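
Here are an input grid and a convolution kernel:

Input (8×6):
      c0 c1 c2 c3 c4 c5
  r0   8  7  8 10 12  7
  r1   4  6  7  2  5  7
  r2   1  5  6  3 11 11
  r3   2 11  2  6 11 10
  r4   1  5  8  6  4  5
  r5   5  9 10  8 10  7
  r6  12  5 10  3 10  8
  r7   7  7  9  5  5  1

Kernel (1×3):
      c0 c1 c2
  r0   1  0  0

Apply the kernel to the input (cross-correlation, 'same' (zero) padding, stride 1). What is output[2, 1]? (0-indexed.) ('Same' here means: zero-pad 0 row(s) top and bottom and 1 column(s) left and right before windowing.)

The receptive field on the zero-padded input at this output position is [1 5 6]. Elementwise product with the kernel and sum: 1·1.

1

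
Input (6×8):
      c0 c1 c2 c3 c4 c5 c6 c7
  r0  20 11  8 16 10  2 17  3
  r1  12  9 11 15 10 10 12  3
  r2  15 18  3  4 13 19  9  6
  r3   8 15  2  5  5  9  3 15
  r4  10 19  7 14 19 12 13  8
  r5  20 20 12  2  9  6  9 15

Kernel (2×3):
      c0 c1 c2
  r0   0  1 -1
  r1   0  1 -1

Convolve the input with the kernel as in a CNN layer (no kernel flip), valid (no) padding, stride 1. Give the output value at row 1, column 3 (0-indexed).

The receptive field on the input at this output position is [15 10 10 / 4 13 19]. Elementwise product with the kernel and sum: 10·1 + 10·-1 + 13·1 + 19·-1.

-6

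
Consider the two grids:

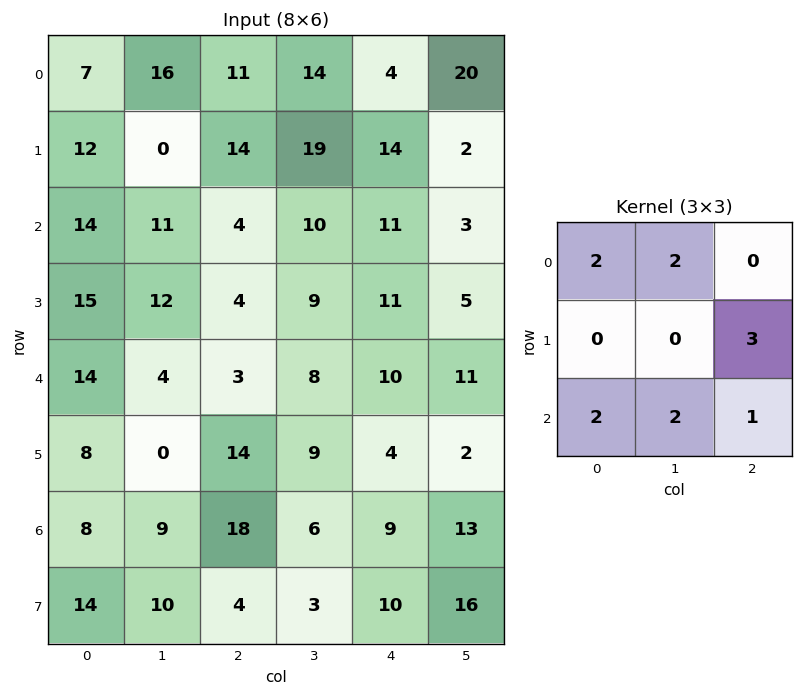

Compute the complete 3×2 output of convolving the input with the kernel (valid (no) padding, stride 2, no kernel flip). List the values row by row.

142 131
101 93
130 91

Output[0,0]: The receptive field on the input at this output position is [7 16 11 / 12 0 14 / 14 11 4]. Elementwise product with the kernel and sum: 7·2 + 16·2 + 14·3 + 14·2 + 11·2 + 4·1.
Output[0,1]: The receptive field on the input at this output position is [11 14 4 / 14 19 14 / 4 10 11]. Elementwise product with the kernel and sum: 11·2 + 14·2 + 14·3 + 4·2 + 10·2 + 11·1.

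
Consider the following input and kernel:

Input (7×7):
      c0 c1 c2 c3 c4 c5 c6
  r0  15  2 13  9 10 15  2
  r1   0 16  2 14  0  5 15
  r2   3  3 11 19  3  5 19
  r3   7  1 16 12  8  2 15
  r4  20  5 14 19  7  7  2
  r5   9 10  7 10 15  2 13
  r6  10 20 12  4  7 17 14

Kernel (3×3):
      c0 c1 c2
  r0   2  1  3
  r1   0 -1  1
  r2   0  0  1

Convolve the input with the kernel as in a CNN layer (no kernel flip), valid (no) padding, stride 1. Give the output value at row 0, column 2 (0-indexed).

The receptive field on the input at this output position is [13 9 10 / 2 14 0 / 11 19 3]. Elementwise product with the kernel and sum: 13·2 + 9·1 + 10·3 + 14·-1 + 0·1 + 3·1.

54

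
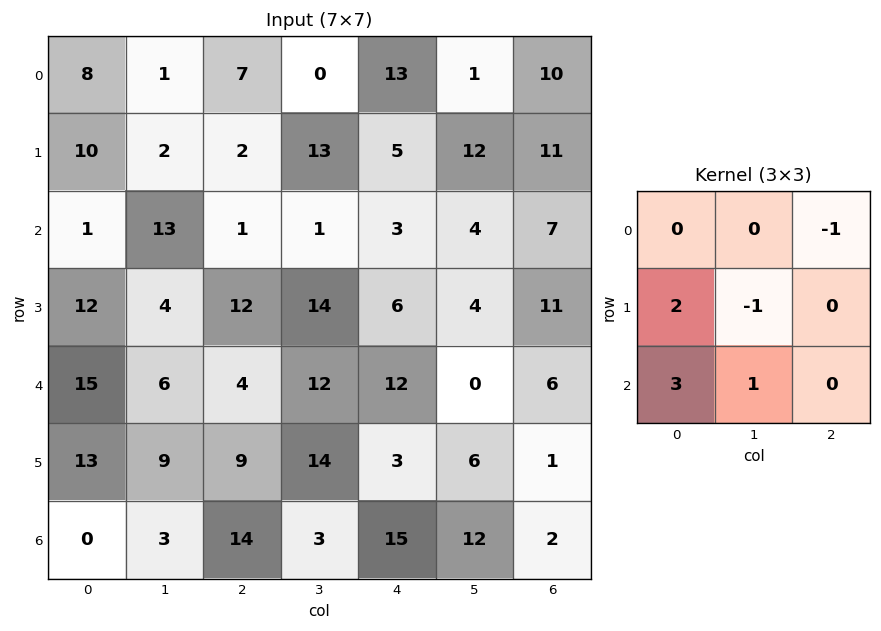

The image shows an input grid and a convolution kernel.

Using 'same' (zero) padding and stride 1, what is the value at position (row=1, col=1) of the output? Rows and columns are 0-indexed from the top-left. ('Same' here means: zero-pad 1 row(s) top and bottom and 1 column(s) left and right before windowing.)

The receptive field on the zero-padded input at this output position is [8 1 7 / 10 2 2 / 1 13 1]. Elementwise product with the kernel and sum: 7·-1 + 10·2 + 2·-1 + 1·3 + 13·1.

27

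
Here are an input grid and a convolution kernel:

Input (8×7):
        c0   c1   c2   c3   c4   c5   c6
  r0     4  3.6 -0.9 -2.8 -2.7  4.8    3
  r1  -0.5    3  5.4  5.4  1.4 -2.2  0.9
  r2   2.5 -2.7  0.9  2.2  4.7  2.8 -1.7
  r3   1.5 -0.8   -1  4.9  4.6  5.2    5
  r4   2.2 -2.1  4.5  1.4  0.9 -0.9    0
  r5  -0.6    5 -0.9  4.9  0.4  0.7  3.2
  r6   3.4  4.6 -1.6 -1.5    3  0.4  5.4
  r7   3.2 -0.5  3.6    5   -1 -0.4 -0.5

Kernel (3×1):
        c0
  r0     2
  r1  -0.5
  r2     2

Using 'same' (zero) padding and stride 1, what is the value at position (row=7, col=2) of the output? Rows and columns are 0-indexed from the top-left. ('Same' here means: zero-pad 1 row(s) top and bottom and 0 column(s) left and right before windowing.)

The receptive field on the zero-padded input at this output position is [-1.6 / 3.6 / 0]. Elementwise product with the kernel and sum: -1.6·2 + 3.6·-0.5 + 0·2.

-5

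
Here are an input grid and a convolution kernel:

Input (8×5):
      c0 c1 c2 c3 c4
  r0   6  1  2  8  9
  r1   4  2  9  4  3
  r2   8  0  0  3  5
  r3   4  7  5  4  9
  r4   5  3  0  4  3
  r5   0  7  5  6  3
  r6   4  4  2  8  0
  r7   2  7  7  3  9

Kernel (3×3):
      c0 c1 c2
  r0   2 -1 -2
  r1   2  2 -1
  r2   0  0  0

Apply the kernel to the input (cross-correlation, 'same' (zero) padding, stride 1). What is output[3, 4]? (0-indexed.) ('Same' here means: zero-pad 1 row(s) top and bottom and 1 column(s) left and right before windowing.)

27

The receptive field on the zero-padded input at this output position is [3 5 0 / 4 9 0 / 4 3 0]. Elementwise product with the kernel and sum: 3·2 + 5·-1 + 0·-2 + 4·2 + 9·2 + 0·-1.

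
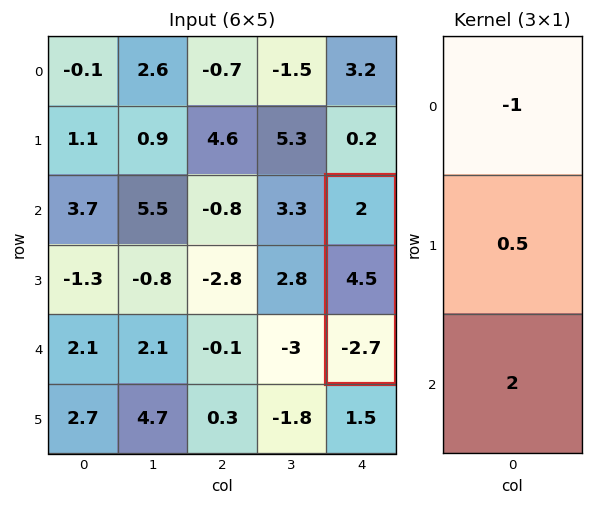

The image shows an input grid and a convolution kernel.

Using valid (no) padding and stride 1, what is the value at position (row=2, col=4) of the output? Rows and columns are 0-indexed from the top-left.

-5.15

The receptive field on the input at this output position is [2 / 4.5 / -2.7]. Elementwise product with the kernel and sum: 2·-1 + 4.5·0.5 + -2.7·2.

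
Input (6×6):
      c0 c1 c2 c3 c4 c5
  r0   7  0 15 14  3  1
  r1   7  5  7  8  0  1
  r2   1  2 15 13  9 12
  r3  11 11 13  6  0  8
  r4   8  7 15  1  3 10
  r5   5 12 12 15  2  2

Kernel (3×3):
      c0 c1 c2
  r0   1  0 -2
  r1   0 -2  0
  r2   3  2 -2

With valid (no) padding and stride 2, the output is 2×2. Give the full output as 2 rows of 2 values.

Output[0,0]: The receptive field on the input at this output position is [7 0 15 / 7 5 7 / 1 2 15]. Elementwise product with the kernel and sum: 7·1 + 15·-2 + 5·-2 + 1·3 + 2·2 + 15·-2.
Output[0,1]: The receptive field on the input at this output position is [15 14 3 / 7 8 0 / 15 13 9]. Elementwise product with the kernel and sum: 15·1 + 3·-2 + 8·-2 + 15·3 + 13·2 + 9·-2.

-56 46
-43 26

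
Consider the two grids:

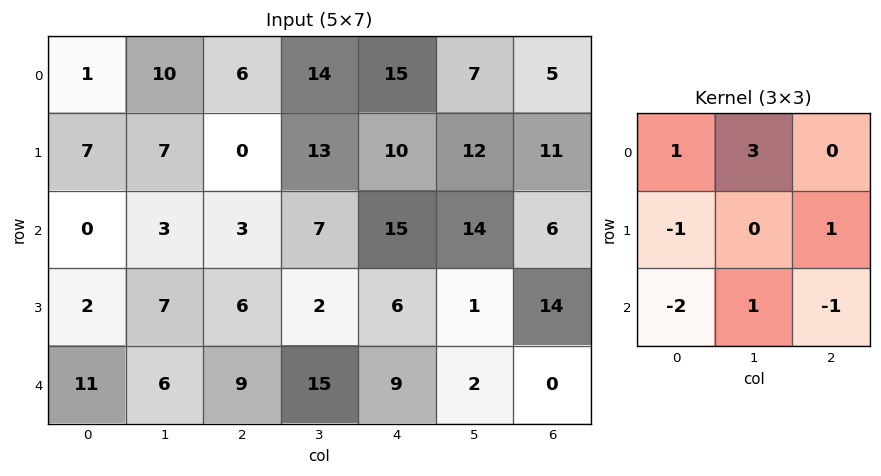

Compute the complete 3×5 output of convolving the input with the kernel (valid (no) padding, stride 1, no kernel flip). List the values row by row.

24 24 44 45 15
28 1 35 51 12
-12 -11 12 28 49

Output[0,0]: The receptive field on the input at this output position is [1 10 6 / 7 7 0 / 0 3 3]. Elementwise product with the kernel and sum: 1·1 + 10·3 + 7·-1 + 0·1 + 0·-2 + 3·1 + 3·-1.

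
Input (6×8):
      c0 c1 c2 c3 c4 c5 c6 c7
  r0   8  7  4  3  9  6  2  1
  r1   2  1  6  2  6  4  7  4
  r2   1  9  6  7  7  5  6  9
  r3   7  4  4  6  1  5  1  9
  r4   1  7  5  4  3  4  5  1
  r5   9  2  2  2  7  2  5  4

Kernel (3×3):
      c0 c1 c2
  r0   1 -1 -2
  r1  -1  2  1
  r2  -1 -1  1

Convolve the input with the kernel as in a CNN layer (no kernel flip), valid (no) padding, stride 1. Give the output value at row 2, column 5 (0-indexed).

-21

The receptive field on the input at this output position is [5 6 9 / 5 1 9 / 4 5 1]. Elementwise product with the kernel and sum: 5·1 + 6·-1 + 9·-2 + 5·-1 + 1·2 + 9·1 + 4·-1 + 5·-1 + 1·1.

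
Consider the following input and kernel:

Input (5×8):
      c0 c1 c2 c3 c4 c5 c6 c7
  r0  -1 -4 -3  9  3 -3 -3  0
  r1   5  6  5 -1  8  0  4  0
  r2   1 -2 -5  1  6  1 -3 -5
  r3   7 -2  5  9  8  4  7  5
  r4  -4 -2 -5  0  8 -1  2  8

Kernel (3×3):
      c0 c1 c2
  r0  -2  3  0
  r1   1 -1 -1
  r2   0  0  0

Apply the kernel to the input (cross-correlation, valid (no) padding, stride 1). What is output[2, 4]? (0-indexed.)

The receptive field on the input at this output position is [6 1 -3 / 8 4 7 / 8 -1 2]. Elementwise product with the kernel and sum: 6·-2 + 1·3 + 8·1 + 4·-1 + 7·-1.

-12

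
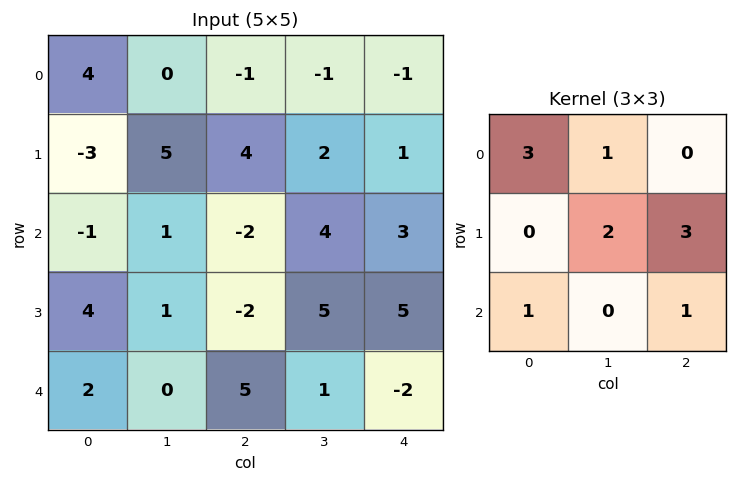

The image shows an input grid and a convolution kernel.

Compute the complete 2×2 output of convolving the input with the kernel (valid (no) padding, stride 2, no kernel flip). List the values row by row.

31 4
1 26

Output[0,0]: The receptive field on the input at this output position is [4 0 -1 / -3 5 4 / -1 1 -2]. Elementwise product with the kernel and sum: 4·3 + 0·1 + 5·2 + 4·3 + -1·1 + -2·1.
Output[0,1]: The receptive field on the input at this output position is [-1 -1 -1 / 4 2 1 / -2 4 3]. Elementwise product with the kernel and sum: -1·3 + -1·1 + 2·2 + 1·3 + -2·1 + 3·1.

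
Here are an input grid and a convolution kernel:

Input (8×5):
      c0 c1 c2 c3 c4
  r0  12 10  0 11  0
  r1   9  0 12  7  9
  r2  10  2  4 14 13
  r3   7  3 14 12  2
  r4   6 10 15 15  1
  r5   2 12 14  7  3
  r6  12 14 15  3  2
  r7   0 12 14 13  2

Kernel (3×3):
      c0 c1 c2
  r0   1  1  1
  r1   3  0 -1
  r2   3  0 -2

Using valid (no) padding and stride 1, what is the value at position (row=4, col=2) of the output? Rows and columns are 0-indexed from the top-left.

111

The receptive field on the input at this output position is [15 15 1 / 14 7 3 / 15 3 2]. Elementwise product with the kernel and sum: 15·1 + 15·1 + 1·1 + 14·3 + 3·-1 + 15·3 + 2·-2.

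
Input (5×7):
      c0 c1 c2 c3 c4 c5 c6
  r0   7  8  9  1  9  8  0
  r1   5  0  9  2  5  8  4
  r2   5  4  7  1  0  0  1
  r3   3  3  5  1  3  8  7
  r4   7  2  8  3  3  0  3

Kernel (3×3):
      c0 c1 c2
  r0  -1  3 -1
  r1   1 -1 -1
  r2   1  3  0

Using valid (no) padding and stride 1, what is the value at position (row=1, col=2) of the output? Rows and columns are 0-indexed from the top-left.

6

The receptive field on the input at this output position is [9 2 5 / 7 1 0 / 5 1 3]. Elementwise product with the kernel and sum: 9·-1 + 2·3 + 5·-1 + 7·1 + 1·-1 + 0·-1 + 5·1 + 1·3.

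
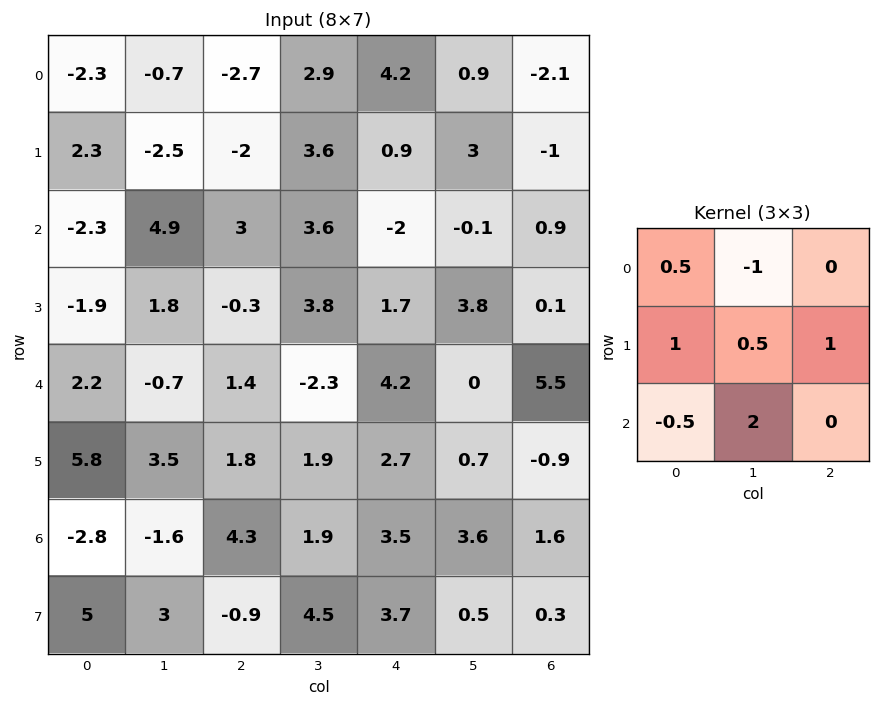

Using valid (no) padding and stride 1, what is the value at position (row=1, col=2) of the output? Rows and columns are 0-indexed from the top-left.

5.95

The receptive field on the input at this output position is [-2 3.6 0.9 / 3 3.6 -2 / -0.3 3.8 1.7]. Elementwise product with the kernel and sum: -2·0.5 + 3.6·-1 + 3·1 + 3.6·0.5 + -2·1 + -0.3·-0.5 + 3.8·2.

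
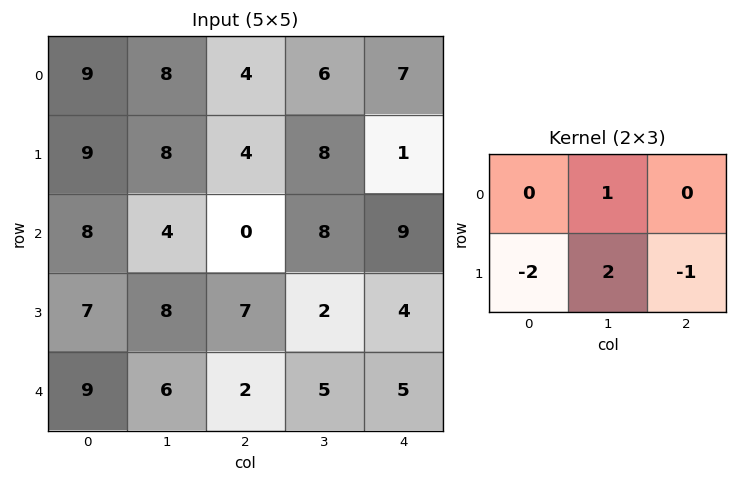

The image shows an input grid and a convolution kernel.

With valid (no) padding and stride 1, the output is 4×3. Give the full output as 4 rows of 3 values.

2 -12 13
0 -12 15
-1 -4 -6
0 -6 3

Output[0,0]: The receptive field on the input at this output position is [9 8 4 / 9 8 4]. Elementwise product with the kernel and sum: 8·1 + 9·-2 + 8·2 + 4·-1.
Output[0,1]: The receptive field on the input at this output position is [8 4 6 / 8 4 8]. Elementwise product with the kernel and sum: 4·1 + 8·-2 + 4·2 + 8·-1.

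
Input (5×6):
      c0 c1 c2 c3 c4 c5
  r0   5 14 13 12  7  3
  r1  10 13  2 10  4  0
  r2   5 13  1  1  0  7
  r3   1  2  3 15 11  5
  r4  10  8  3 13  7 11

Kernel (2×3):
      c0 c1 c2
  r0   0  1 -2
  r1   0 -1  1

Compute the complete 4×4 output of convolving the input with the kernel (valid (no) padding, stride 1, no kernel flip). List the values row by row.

Output[0,0]: The receptive field on the input at this output position is [5 14 13 / 10 13 2]. Elementwise product with the kernel and sum: 14·1 + 13·-2 + 13·-1 + 2·1.
Output[0,1]: The receptive field on the input at this output position is [14 13 12 / 13 2 10]. Elementwise product with the kernel and sum: 13·1 + 12·-2 + 2·-1 + 10·1.

-23 -3 -8 -3
-3 -18 1 11
12 11 -3 -20
-9 -17 -13 5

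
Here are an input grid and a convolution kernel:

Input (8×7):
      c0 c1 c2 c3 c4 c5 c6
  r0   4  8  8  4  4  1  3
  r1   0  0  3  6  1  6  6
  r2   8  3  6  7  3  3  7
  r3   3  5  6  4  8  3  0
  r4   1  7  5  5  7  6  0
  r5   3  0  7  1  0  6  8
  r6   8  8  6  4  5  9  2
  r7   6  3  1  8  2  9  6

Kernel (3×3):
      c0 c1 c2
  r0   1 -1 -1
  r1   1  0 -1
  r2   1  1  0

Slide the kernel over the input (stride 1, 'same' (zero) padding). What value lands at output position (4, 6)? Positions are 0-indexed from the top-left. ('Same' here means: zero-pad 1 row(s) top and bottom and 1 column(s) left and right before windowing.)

The receptive field on the zero-padded input at this output position is [3 0 0 / 6 0 0 / 6 8 0]. Elementwise product with the kernel and sum: 3·1 + 0·-1 + 0·-1 + 6·1 + 0·-1 + 6·1 + 8·1.

23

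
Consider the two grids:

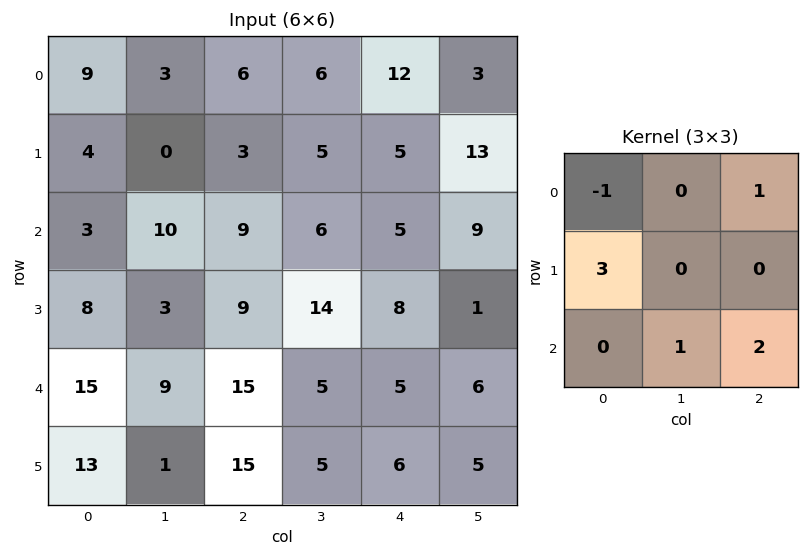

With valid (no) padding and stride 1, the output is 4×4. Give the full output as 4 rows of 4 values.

37 24 31 35
29 72 59 36
69 30 38 62
77 63 61 18

Output[0,0]: The receptive field on the input at this output position is [9 3 6 / 4 0 3 / 3 10 9]. Elementwise product with the kernel and sum: 9·-1 + 6·1 + 4·3 + 10·1 + 9·2.
Output[0,1]: The receptive field on the input at this output position is [3 6 6 / 0 3 5 / 10 9 6]. Elementwise product with the kernel and sum: 3·-1 + 6·1 + 0·3 + 9·1 + 6·2.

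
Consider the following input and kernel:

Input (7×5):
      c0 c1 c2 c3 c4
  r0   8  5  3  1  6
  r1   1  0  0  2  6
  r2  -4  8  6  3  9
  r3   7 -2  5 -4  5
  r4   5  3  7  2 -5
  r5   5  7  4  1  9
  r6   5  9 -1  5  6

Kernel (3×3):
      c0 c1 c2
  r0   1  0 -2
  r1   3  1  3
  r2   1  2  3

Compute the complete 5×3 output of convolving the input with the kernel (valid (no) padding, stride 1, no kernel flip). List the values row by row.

Output[0,0]: The receptive field on the input at this output position is [8 5 3 / 1 0 0 / -4 8 6]. Elementwise product with the kernel and sum: 8·1 + 3·-2 + 1·3 + 0·1 + 0·3 + -4·1 + 8·2 + 6·3.

35 38 50
33 31 48
50 12 10
67 46 36
45 49 84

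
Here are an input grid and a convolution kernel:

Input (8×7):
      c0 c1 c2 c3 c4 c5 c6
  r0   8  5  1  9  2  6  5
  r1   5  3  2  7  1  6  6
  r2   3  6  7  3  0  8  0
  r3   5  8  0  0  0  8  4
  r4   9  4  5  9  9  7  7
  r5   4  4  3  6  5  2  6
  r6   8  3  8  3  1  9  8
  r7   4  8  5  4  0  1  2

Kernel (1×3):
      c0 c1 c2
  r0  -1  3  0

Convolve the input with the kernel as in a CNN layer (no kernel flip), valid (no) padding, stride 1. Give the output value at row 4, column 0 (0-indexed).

3

The receptive field on the input at this output position is [9 4 5]. Elementwise product with the kernel and sum: 9·-1 + 4·3.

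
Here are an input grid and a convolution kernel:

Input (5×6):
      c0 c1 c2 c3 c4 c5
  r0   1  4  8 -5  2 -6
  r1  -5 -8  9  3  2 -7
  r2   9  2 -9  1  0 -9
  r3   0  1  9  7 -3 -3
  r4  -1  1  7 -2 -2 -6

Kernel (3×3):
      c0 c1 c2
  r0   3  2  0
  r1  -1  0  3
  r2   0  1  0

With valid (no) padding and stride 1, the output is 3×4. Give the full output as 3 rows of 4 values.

45 36 12 -35
-66 4 49 -18
59 15 -45 -15

Output[0,0]: The receptive field on the input at this output position is [1 4 8 / -5 -8 9 / 9 2 -9]. Elementwise product with the kernel and sum: 1·3 + 4·2 + -5·-1 + 9·3 + 2·1.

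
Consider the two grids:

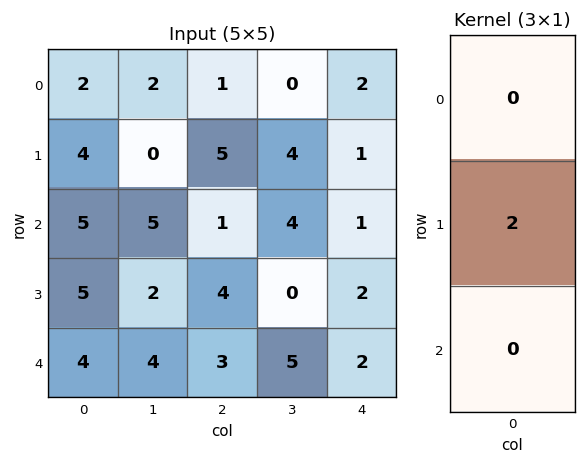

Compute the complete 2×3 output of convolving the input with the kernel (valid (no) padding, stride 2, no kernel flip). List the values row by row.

8 10 2
10 8 4

Output[0,0]: The receptive field on the input at this output position is [2 / 4 / 5]. Elementwise product with the kernel and sum: 4·2.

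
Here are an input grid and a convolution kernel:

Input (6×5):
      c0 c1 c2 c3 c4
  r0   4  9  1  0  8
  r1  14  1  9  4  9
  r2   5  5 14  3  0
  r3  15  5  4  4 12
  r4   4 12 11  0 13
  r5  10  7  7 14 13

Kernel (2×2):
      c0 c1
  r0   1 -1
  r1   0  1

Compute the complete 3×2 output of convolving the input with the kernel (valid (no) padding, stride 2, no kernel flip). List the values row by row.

Output[0,0]: The receptive field on the input at this output position is [4 9 / 14 1]. Elementwise product with the kernel and sum: 4·1 + 9·-1 + 1·1.

-4 5
5 15
-1 25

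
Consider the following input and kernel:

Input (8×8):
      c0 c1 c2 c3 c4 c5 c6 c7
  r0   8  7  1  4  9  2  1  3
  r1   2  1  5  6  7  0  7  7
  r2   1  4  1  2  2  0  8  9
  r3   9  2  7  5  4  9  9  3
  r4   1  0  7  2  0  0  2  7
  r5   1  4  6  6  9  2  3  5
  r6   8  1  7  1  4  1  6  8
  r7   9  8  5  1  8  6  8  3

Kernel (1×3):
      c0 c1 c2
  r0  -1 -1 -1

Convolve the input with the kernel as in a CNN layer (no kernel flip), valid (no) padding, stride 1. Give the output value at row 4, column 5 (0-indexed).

-9

The receptive field on the input at this output position is [0 2 7]. Elementwise product with the kernel and sum: 0·-1 + 2·-1 + 7·-1.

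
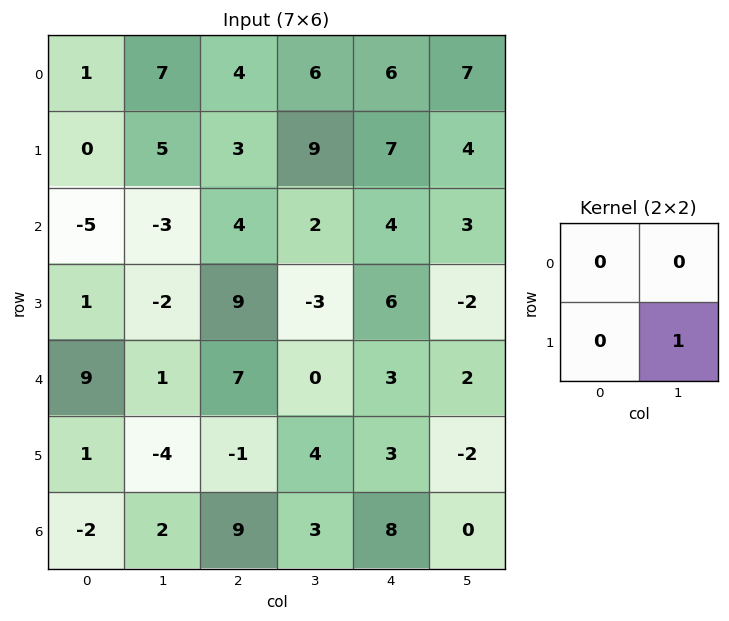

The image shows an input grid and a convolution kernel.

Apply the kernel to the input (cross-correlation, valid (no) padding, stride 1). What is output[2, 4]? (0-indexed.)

-2

The receptive field on the input at this output position is [4 3 / 6 -2]. Elementwise product with the kernel and sum: -2·1.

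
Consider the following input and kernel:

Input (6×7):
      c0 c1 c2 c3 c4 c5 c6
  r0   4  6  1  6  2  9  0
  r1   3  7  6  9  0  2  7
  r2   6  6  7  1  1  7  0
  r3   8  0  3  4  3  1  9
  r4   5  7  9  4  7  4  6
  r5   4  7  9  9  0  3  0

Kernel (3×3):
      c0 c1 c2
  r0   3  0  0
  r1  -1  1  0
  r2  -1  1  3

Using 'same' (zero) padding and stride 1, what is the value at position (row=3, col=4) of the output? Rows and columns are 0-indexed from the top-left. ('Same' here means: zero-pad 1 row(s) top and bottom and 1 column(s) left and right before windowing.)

17

The receptive field on the zero-padded input at this output position is [1 1 7 / 4 3 1 / 4 7 4]. Elementwise product with the kernel and sum: 1·3 + 4·-1 + 3·1 + 4·-1 + 7·1 + 4·3.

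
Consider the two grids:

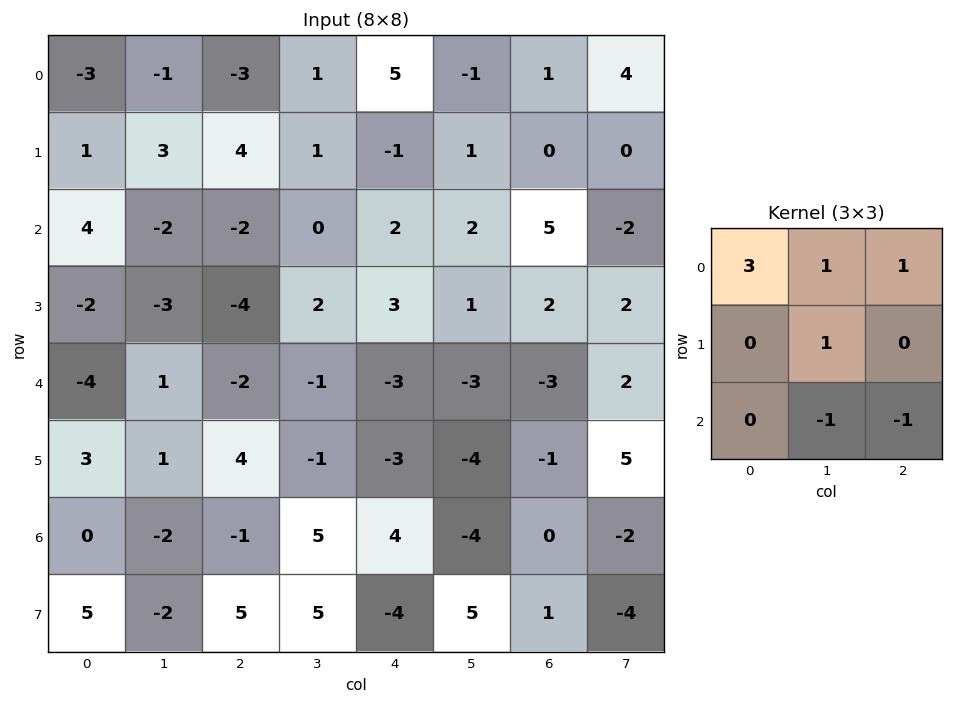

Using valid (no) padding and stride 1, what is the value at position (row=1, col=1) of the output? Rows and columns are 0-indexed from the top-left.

The receptive field on the input at this output position is [3 4 1 / -2 -2 0 / -3 -4 2]. Elementwise product with the kernel and sum: 3·3 + 4·1 + 1·1 + -2·1 + -4·-1 + 2·-1.

14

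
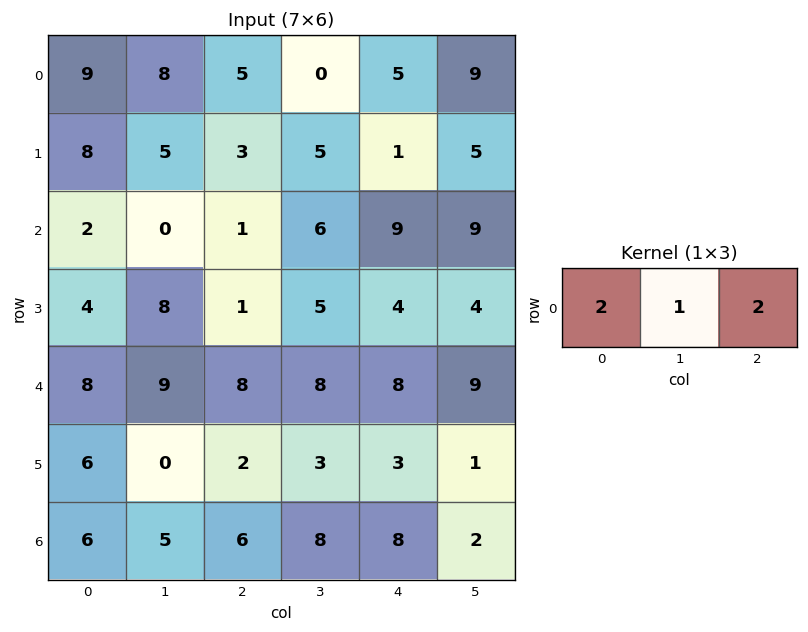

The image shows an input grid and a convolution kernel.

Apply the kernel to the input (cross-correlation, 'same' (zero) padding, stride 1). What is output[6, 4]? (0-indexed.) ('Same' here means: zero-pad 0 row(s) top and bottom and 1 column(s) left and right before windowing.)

The receptive field on the zero-padded input at this output position is [8 8 2]. Elementwise product with the kernel and sum: 8·2 + 8·1 + 2·2.

28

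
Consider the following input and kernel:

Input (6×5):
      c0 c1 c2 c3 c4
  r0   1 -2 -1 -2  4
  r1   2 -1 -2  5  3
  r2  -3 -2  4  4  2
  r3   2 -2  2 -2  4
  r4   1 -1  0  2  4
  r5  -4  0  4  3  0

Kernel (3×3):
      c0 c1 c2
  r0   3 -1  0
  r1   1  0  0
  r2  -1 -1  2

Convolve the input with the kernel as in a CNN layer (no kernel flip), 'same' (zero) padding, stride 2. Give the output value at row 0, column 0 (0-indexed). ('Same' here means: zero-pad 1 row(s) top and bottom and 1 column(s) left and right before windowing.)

-4

The receptive field on the zero-padded input at this output position is [0 0 0 / 0 1 -2 / 0 2 -1]. Elementwise product with the kernel and sum: 0·3 + 0·-1 + 0·1 + 0·-1 + 2·-1 + -1·2.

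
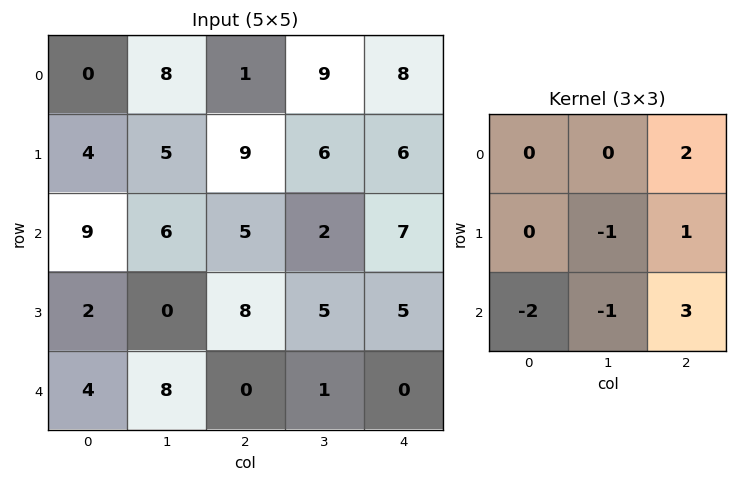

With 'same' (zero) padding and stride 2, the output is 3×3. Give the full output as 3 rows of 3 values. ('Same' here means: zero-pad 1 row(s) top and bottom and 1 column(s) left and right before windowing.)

19 7 -26
5 16 -22
4 11 0

Output[0,0]: The receptive field on the zero-padded input at this output position is [0 0 0 / 0 0 8 / 0 4 5]. Elementwise product with the kernel and sum: 0·2 + 0·-1 + 8·1 + 0·-2 + 4·-1 + 5·3.
Output[0,1]: The receptive field on the zero-padded input at this output position is [0 0 0 / 8 1 9 / 5 9 6]. Elementwise product with the kernel and sum: 0·2 + 1·-1 + 9·1 + 5·-2 + 9·-1 + 6·3.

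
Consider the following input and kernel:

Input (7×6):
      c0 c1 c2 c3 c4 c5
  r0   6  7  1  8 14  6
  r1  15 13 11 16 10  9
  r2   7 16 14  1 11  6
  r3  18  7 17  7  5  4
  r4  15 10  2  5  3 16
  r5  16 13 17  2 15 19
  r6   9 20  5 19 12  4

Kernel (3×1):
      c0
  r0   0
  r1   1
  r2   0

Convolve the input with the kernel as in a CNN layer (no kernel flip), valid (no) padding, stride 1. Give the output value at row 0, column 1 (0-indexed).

13

The receptive field on the input at this output position is [7 / 13 / 16]. Elementwise product with the kernel and sum: 13·1.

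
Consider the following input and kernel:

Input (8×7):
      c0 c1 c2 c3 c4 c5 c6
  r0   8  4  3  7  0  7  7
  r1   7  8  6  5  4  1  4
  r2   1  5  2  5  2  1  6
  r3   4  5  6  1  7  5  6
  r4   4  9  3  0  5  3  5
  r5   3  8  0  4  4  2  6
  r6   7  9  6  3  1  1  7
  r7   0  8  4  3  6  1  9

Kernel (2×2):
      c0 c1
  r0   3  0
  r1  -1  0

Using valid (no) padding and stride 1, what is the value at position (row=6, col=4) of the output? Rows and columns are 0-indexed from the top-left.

-3

The receptive field on the input at this output position is [1 1 / 6 1]. Elementwise product with the kernel and sum: 1·3 + 6·-1.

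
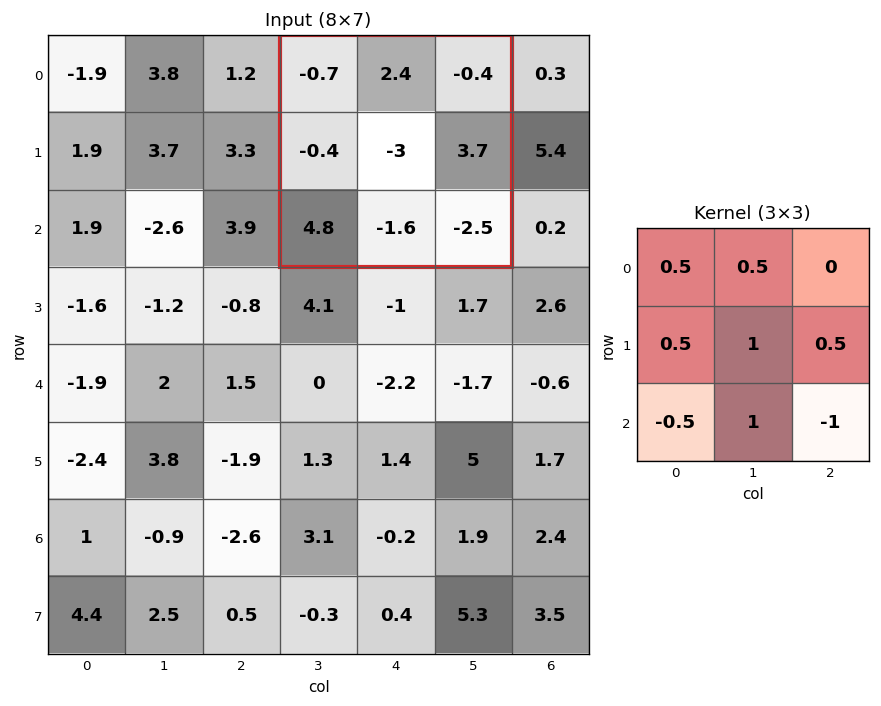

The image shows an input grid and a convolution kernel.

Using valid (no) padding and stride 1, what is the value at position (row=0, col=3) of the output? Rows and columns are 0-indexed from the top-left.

-2

The receptive field on the input at this output position is [-0.7 2.4 -0.4 / -0.4 -3 3.7 / 4.8 -1.6 -2.5]. Elementwise product with the kernel and sum: -0.7·0.5 + 2.4·0.5 + -0.4·0.5 + -3·1 + 3.7·0.5 + 4.8·-0.5 + -1.6·1 + -2.5·-1.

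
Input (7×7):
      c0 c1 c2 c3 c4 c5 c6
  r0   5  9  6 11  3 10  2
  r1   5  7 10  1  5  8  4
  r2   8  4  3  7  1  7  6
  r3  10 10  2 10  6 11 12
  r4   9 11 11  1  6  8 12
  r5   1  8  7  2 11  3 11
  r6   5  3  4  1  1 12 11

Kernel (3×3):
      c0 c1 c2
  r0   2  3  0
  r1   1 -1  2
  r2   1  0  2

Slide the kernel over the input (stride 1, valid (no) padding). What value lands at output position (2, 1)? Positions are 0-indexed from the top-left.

58

The receptive field on the input at this output position is [4 3 7 / 10 2 10 / 11 11 1]. Elementwise product with the kernel and sum: 4·2 + 3·3 + 10·1 + 2·-1 + 10·2 + 11·1 + 1·2.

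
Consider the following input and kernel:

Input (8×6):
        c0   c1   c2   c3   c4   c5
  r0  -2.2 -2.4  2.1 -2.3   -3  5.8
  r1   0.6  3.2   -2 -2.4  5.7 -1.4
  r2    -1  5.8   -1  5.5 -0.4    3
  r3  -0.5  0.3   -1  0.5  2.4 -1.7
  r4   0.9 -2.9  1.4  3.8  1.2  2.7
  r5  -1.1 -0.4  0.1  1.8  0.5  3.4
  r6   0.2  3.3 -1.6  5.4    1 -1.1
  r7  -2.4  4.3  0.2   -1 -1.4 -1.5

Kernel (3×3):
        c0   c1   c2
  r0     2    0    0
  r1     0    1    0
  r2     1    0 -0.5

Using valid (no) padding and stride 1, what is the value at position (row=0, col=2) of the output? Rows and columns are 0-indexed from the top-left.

1

The receptive field on the input at this output position is [2.1 -2.3 -3 / -2 -2.4 5.7 / -1 5.5 -0.4]. Elementwise product with the kernel and sum: 2.1·2 + -2.4·1 + -1·1 + -0.4·-0.5.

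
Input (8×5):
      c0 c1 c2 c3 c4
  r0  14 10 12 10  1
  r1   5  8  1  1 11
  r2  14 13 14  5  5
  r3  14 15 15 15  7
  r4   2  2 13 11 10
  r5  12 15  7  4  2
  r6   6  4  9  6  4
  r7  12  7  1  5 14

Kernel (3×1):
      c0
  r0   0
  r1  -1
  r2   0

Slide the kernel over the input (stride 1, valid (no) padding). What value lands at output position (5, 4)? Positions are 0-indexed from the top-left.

-4

The receptive field on the input at this output position is [2 / 4 / 14]. Elementwise product with the kernel and sum: 4·-1.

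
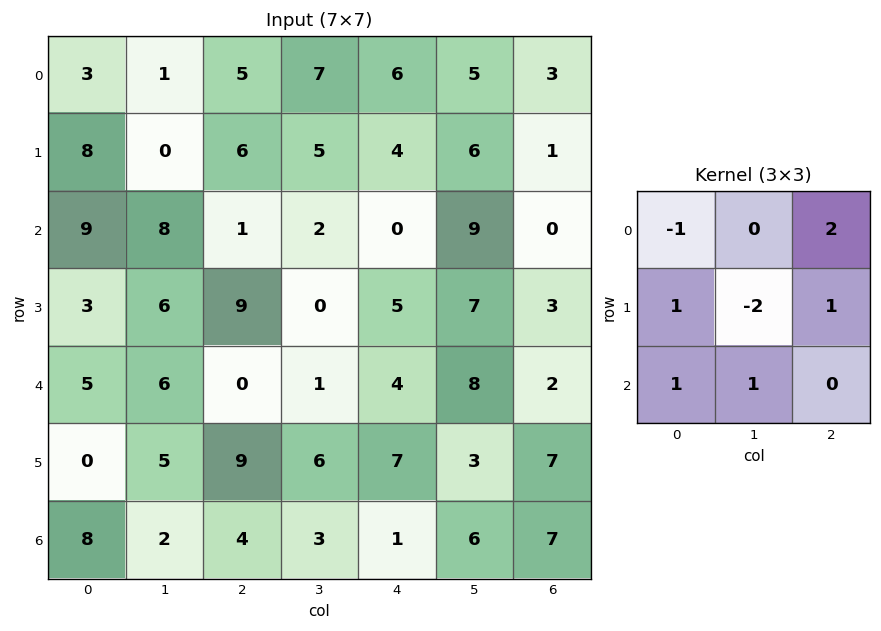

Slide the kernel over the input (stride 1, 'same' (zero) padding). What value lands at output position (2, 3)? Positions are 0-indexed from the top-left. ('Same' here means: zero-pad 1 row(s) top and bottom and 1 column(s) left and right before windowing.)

8

The receptive field on the zero-padded input at this output position is [6 5 4 / 1 2 0 / 9 0 5]. Elementwise product with the kernel and sum: 6·-1 + 4·2 + 1·1 + 2·-2 + 0·1 + 9·1 + 0·1.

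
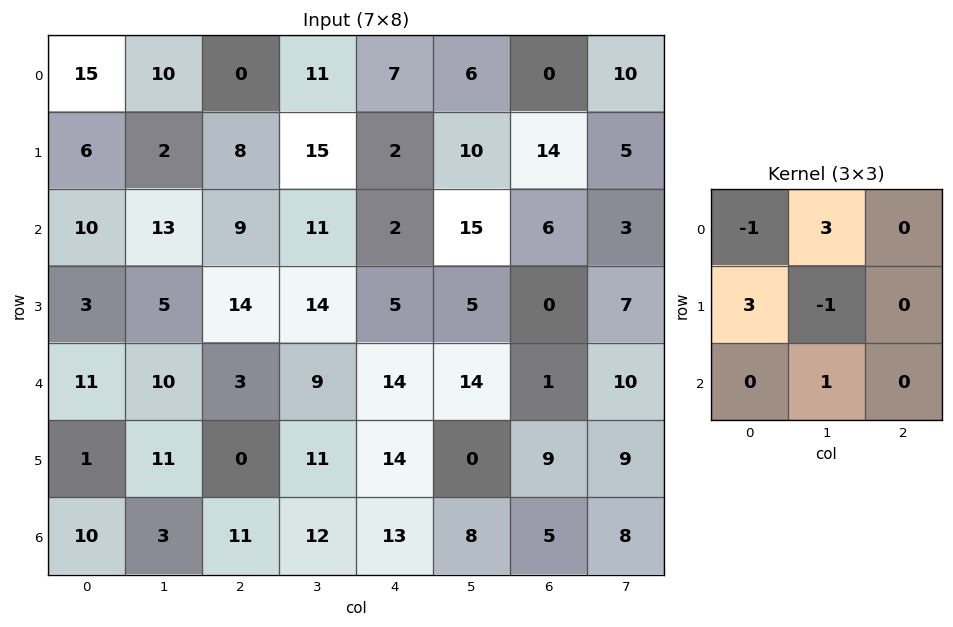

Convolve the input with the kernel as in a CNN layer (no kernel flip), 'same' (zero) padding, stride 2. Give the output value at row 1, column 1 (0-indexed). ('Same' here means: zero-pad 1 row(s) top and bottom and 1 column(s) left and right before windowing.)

66

The receptive field on the zero-padded input at this output position is [2 8 15 / 13 9 11 / 5 14 14]. Elementwise product with the kernel and sum: 2·-1 + 8·3 + 13·3 + 9·-1 + 14·1.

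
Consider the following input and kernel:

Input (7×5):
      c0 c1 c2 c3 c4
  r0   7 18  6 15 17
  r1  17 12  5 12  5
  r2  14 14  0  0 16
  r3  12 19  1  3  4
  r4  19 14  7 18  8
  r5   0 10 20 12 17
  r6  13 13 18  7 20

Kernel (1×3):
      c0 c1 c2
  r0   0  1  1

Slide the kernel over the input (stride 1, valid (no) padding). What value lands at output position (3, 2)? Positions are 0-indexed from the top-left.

7

The receptive field on the input at this output position is [1 3 4]. Elementwise product with the kernel and sum: 3·1 + 4·1.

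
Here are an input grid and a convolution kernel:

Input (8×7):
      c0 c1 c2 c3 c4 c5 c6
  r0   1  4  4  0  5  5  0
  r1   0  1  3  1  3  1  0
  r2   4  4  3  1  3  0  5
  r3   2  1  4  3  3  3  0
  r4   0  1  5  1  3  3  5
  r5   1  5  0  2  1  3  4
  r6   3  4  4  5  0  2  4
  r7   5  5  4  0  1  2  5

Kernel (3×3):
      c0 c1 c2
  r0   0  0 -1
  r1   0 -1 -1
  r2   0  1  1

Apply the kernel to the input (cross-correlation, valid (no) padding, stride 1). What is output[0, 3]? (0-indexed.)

The receptive field on the input at this output position is [0 5 5 / 1 3 1 / 1 3 0]. Elementwise product with the kernel and sum: 5·-1 + 3·-1 + 1·-1 + 3·1 + 0·1.

-6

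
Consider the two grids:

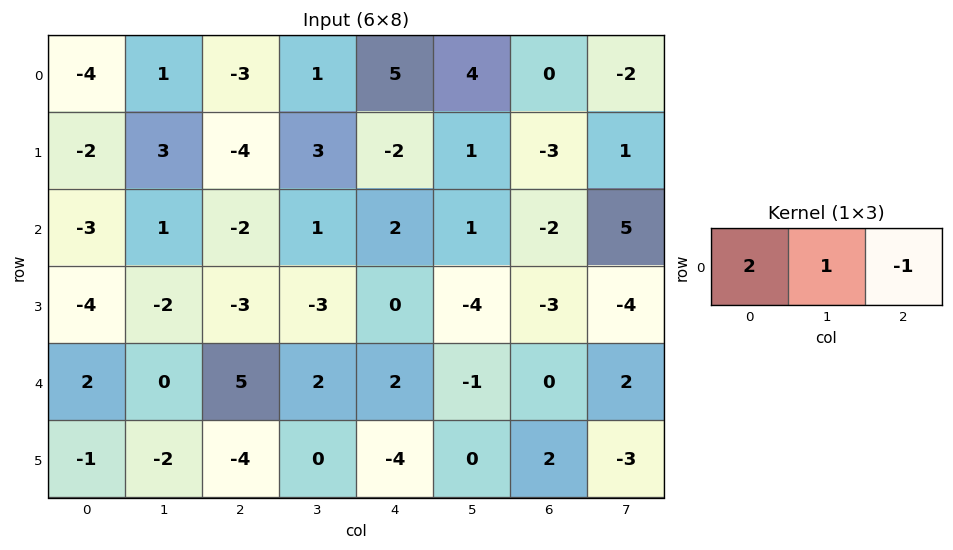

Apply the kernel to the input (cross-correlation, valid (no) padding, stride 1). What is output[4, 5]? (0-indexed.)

The receptive field on the input at this output position is [-1 0 2]. Elementwise product with the kernel and sum: -1·2 + 0·1 + 2·-1.

-4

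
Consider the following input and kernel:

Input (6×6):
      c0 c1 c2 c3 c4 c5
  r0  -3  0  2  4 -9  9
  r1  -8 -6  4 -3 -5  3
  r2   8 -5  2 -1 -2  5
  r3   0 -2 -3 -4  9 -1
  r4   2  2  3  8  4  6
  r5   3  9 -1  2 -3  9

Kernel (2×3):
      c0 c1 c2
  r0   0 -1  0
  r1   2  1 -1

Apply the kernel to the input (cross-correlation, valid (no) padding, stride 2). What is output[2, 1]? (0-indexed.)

The receptive field on the input at this output position is [3 8 4 / -1 2 -3]. Elementwise product with the kernel and sum: 8·-1 + -1·2 + 2·1 + -3·-1.

-5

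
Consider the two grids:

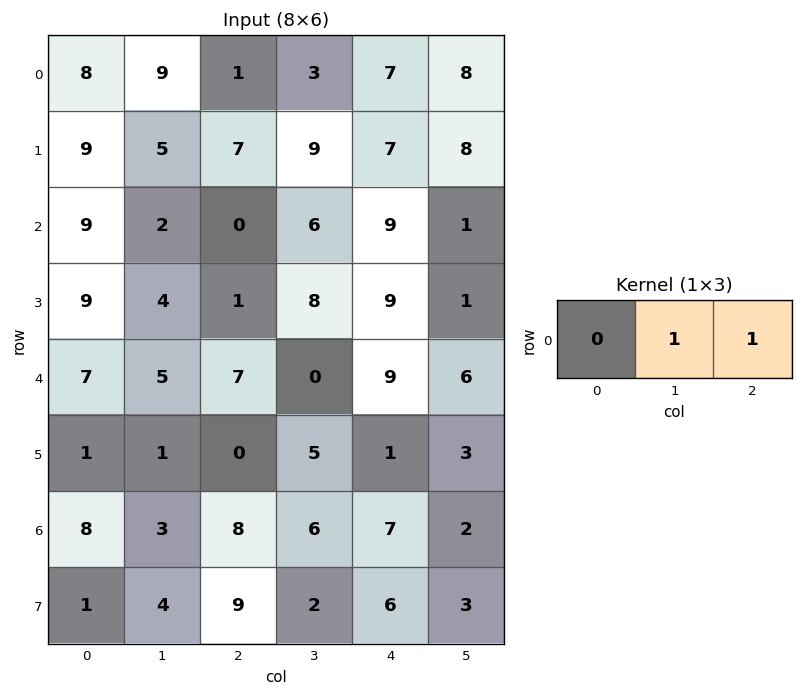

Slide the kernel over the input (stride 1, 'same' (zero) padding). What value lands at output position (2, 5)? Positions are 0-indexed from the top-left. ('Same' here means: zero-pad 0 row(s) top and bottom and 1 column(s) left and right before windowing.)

The receptive field on the zero-padded input at this output position is [9 1 0]. Elementwise product with the kernel and sum: 1·1 + 0·1.

1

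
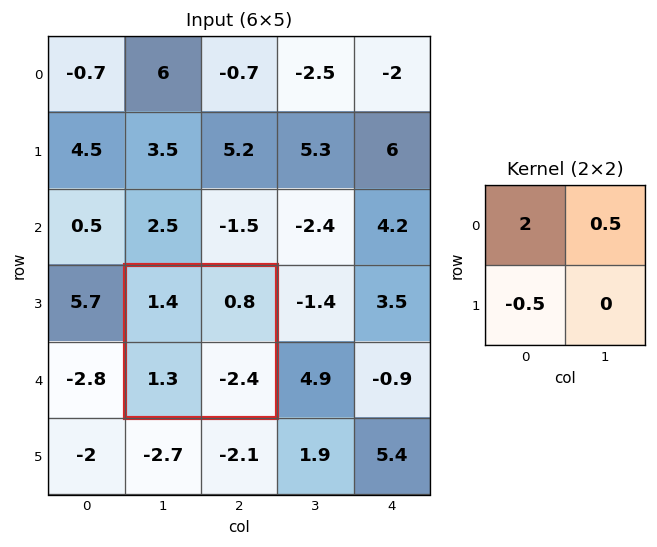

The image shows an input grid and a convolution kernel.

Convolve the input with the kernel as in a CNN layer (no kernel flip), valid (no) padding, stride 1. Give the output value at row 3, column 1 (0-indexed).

2.55

The receptive field on the input at this output position is [1.4 0.8 / 1.3 -2.4]. Elementwise product with the kernel and sum: 1.4·2 + 0.8·0.5 + 1.3·-0.5.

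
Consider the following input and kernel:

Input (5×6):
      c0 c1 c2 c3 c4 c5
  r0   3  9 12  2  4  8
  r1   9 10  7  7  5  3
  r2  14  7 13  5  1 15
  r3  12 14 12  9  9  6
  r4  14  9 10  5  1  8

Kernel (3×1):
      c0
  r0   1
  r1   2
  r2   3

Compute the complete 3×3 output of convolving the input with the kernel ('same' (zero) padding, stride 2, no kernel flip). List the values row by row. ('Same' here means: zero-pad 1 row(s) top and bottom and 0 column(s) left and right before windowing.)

Output[0,0]: The receptive field on the zero-padded input at this output position is [0 / 3 / 9]. Elementwise product with the kernel and sum: 0·1 + 3·2 + 9·3.
Output[0,1]: The receptive field on the zero-padded input at this output position is [0 / 12 / 7]. Elementwise product with the kernel and sum: 0·1 + 12·2 + 7·3.

33 45 23
73 69 34
40 32 11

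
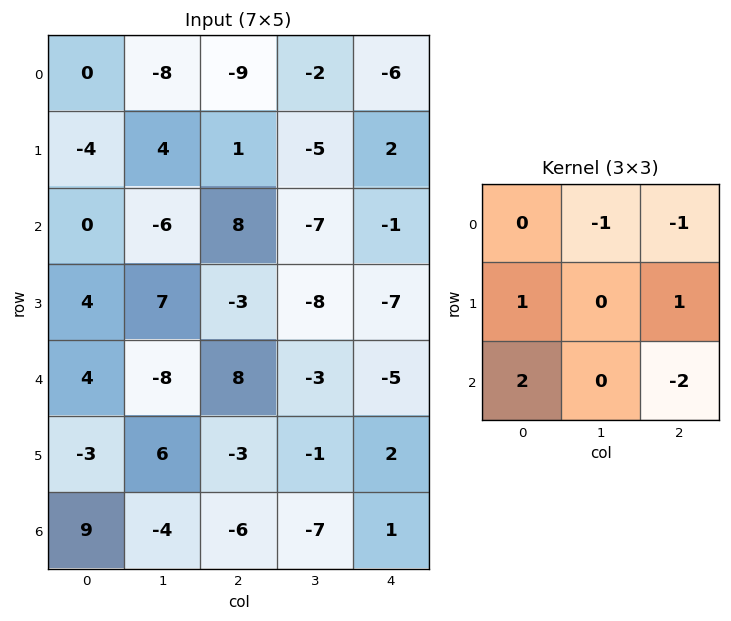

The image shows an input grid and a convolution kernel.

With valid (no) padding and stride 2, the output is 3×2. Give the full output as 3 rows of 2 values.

Output[0,0]: The receptive field on the input at this output position is [0 -8 -9 / -4 4 1 / 0 -6 8]. Elementwise product with the kernel and sum: -8·-1 + -9·-1 + -4·1 + 1·1 + 0·2 + 8·-2.
Output[0,1]: The receptive field on the input at this output position is [-9 -2 -6 / 1 -5 2 / 8 -7 -1]. Elementwise product with the kernel and sum: -2·-1 + -6·-1 + 1·1 + 2·1 + 8·2 + -1·-2.

-2 29
-9 24
24 -7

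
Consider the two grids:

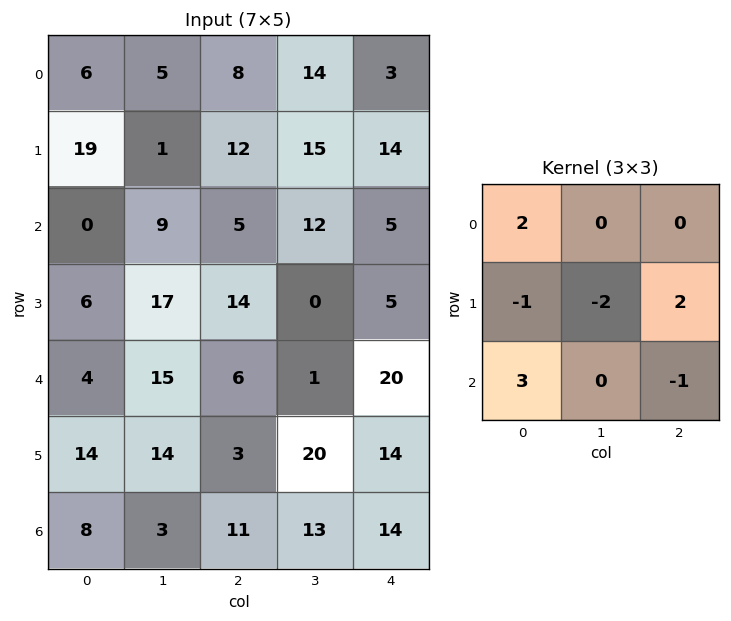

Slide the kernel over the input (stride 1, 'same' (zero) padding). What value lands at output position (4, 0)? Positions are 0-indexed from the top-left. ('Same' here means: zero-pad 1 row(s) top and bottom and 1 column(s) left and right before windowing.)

The receptive field on the zero-padded input at this output position is [0 6 17 / 0 4 15 / 0 14 14]. Elementwise product with the kernel and sum: 0·2 + 0·-1 + 4·-2 + 15·2 + 0·3 + 14·-1.

8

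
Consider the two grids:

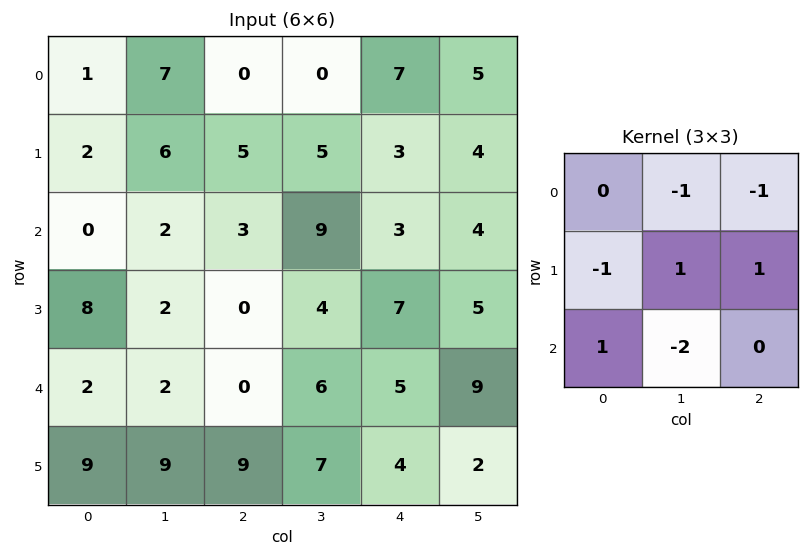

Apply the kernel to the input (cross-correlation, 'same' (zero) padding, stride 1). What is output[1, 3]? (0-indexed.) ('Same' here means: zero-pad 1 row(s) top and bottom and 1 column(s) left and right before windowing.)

-19

The receptive field on the zero-padded input at this output position is [0 0 7 / 5 5 3 / 3 9 3]. Elementwise product with the kernel and sum: 0·-1 + 7·-1 + 5·-1 + 5·1 + 3·1 + 3·1 + 9·-2.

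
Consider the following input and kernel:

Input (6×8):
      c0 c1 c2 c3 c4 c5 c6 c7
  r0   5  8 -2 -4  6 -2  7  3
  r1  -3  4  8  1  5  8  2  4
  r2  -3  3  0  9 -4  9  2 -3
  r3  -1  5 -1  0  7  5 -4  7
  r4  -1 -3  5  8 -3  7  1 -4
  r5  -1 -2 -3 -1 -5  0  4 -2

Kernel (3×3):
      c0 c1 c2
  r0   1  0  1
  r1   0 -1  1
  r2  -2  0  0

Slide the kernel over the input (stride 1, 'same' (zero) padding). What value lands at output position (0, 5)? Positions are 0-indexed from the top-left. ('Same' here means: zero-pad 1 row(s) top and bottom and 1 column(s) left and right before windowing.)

-1

The receptive field on the zero-padded input at this output position is [0 0 0 / 6 -2 7 / 5 8 2]. Elementwise product with the kernel and sum: 0·1 + 0·1 + -2·-1 + 7·1 + 5·-2.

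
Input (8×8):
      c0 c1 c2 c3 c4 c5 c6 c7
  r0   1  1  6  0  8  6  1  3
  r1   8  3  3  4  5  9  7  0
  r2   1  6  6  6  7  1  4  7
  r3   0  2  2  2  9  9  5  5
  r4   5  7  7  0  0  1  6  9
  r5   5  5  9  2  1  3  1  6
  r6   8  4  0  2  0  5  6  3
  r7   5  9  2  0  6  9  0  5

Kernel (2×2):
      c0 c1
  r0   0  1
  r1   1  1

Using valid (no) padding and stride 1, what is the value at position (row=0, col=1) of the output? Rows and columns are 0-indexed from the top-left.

12

The receptive field on the input at this output position is [1 6 / 3 3]. Elementwise product with the kernel and sum: 6·1 + 3·1 + 3·1.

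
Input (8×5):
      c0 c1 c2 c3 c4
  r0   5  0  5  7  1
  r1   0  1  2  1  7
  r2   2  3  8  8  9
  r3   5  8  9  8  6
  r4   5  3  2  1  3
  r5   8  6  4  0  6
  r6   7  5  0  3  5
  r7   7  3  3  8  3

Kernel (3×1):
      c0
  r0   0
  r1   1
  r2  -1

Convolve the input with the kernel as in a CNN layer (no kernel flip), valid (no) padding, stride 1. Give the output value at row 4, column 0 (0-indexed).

1

The receptive field on the input at this output position is [5 / 8 / 7]. Elementwise product with the kernel and sum: 8·1 + 7·-1.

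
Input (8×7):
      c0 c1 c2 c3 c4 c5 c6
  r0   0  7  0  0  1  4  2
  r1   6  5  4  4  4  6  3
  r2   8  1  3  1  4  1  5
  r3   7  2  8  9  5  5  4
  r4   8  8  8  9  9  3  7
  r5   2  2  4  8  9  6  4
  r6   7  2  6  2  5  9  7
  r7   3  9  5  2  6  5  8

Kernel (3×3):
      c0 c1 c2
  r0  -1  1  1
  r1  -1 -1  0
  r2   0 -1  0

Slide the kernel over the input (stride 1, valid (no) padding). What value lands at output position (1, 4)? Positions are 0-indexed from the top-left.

The receptive field on the input at this output position is [4 6 3 / 4 1 5 / 5 5 4]. Elementwise product with the kernel and sum: 4·-1 + 6·1 + 3·1 + 4·-1 + 1·-1 + 5·-1.

-5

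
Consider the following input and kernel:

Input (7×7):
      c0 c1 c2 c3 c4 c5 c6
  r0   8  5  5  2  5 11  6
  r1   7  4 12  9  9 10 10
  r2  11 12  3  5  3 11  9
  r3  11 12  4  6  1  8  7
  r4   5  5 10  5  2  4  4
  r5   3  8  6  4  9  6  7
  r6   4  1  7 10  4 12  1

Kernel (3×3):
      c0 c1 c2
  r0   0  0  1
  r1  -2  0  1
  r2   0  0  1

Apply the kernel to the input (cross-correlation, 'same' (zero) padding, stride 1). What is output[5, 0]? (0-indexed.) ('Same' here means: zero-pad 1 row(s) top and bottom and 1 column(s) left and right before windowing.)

The receptive field on the zero-padded input at this output position is [0 5 5 / 0 3 8 / 0 4 1]. Elementwise product with the kernel and sum: 5·1 + 0·-2 + 8·1 + 1·1.

14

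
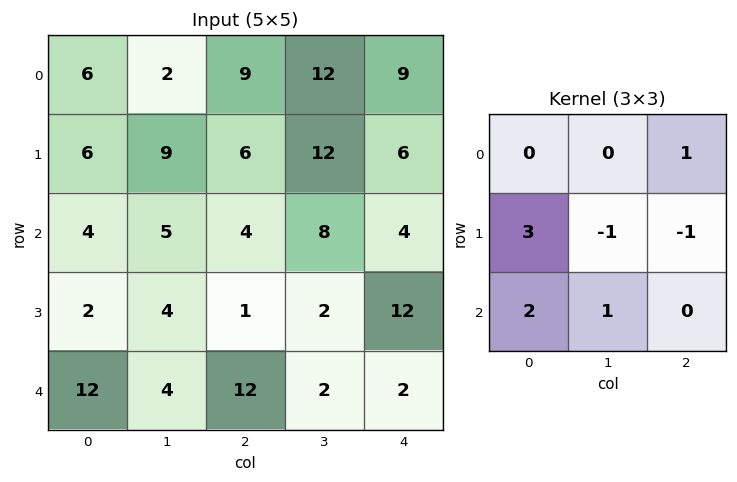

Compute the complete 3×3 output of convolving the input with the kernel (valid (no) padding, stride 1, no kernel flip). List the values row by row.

Output[0,0]: The receptive field on the input at this output position is [6 2 9 / 6 9 6 / 4 5 4]. Elementwise product with the kernel and sum: 9·1 + 6·3 + 9·-1 + 6·-1 + 4·2 + 5·1.
Output[0,1]: The receptive field on the input at this output position is [2 9 12 / 9 6 12 / 5 4 8]. Elementwise product with the kernel and sum: 12·1 + 9·3 + 6·-1 + 12·-1 + 5·2 + 4·1.

25 35 25
17 24 10
33 37 19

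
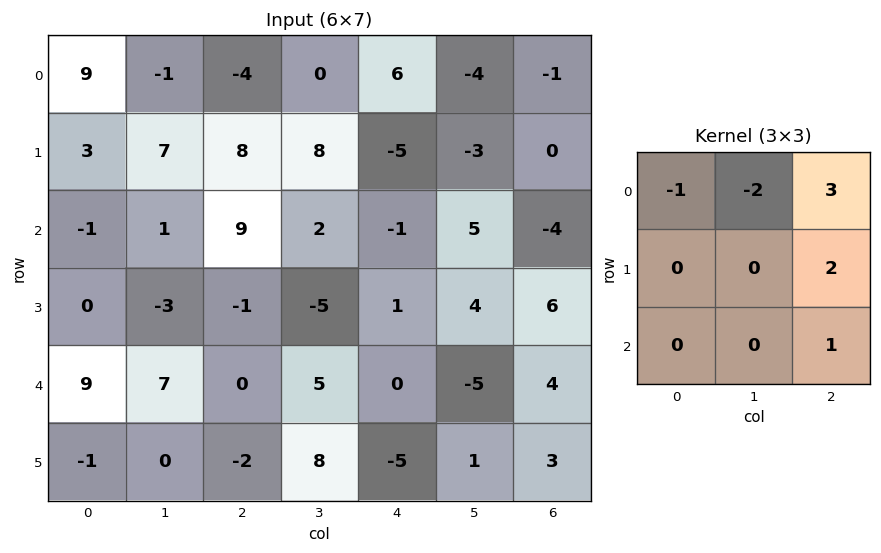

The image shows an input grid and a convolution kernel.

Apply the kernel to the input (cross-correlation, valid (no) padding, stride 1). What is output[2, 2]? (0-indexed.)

The receptive field on the input at this output position is [9 2 -1 / -1 -5 1 / 0 5 0]. Elementwise product with the kernel and sum: 9·-1 + 2·-2 + -1·3 + 1·2 + 0·1.

-14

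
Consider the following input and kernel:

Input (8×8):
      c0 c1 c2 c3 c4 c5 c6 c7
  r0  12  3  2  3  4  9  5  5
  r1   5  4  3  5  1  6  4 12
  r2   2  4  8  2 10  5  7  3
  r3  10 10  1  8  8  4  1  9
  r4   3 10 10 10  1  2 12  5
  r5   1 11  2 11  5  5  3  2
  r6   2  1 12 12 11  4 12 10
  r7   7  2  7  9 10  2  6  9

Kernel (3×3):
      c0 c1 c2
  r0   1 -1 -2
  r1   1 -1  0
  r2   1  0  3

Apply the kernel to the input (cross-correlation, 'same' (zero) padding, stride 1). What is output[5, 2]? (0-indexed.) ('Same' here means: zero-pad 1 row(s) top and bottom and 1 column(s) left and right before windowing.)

26

The receptive field on the zero-padded input at this output position is [10 10 10 / 11 2 11 / 1 12 12]. Elementwise product with the kernel and sum: 10·1 + 10·-1 + 10·-2 + 11·1 + 2·-1 + 1·1 + 12·3.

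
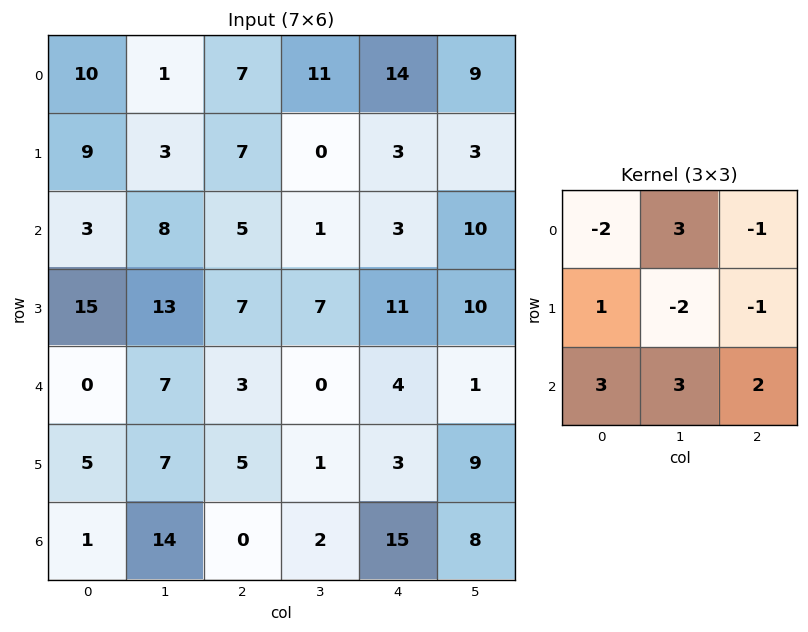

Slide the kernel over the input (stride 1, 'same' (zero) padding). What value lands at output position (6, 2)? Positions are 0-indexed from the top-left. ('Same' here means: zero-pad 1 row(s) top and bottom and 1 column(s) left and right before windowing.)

The receptive field on the zero-padded input at this output position is [7 5 1 / 14 0 2 / 0 0 0]. Elementwise product with the kernel and sum: 7·-2 + 5·3 + 1·-1 + 14·1 + 0·-2 + 2·-1 + 0·3 + 0·3 + 0·2.

12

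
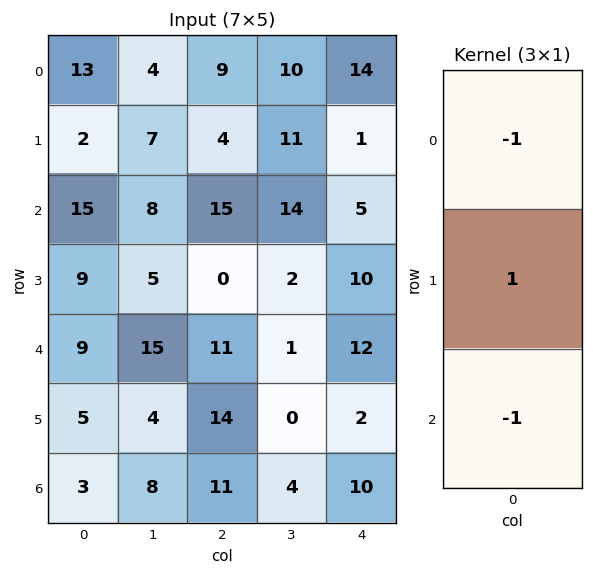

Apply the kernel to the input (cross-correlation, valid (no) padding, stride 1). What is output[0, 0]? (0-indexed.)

-26

The receptive field on the input at this output position is [13 / 2 / 15]. Elementwise product with the kernel and sum: 13·-1 + 2·1 + 15·-1.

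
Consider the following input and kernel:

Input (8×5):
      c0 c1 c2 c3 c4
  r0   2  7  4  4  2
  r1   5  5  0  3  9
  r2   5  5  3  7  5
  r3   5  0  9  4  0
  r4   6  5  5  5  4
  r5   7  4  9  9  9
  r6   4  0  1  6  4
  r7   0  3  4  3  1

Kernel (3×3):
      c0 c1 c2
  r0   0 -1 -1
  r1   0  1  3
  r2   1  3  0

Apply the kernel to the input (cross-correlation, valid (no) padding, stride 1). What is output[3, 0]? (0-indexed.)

The receptive field on the input at this output position is [5 0 9 / 6 5 5 / 7 4 9]. Elementwise product with the kernel and sum: 0·-1 + 9·-1 + 5·1 + 5·3 + 7·1 + 4·3.

30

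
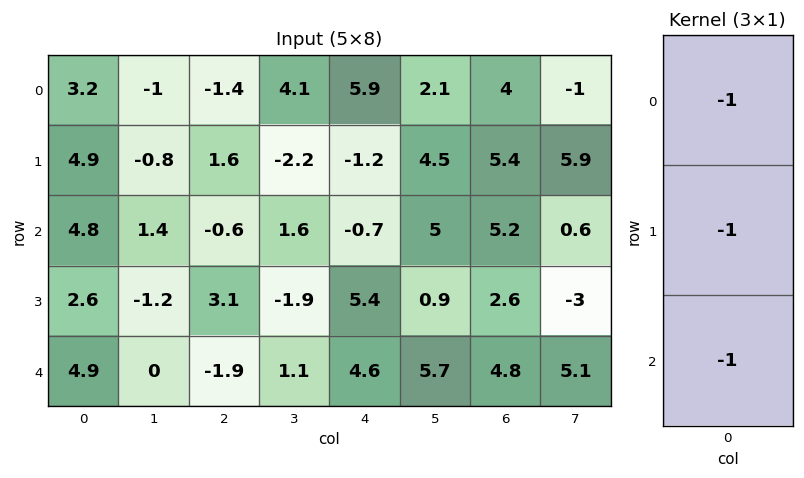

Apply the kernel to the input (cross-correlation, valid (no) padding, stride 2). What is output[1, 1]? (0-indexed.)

-0.6

The receptive field on the input at this output position is [-0.6 / 3.1 / -1.9]. Elementwise product with the kernel and sum: -0.6·-1 + 3.1·-1 + -1.9·-1.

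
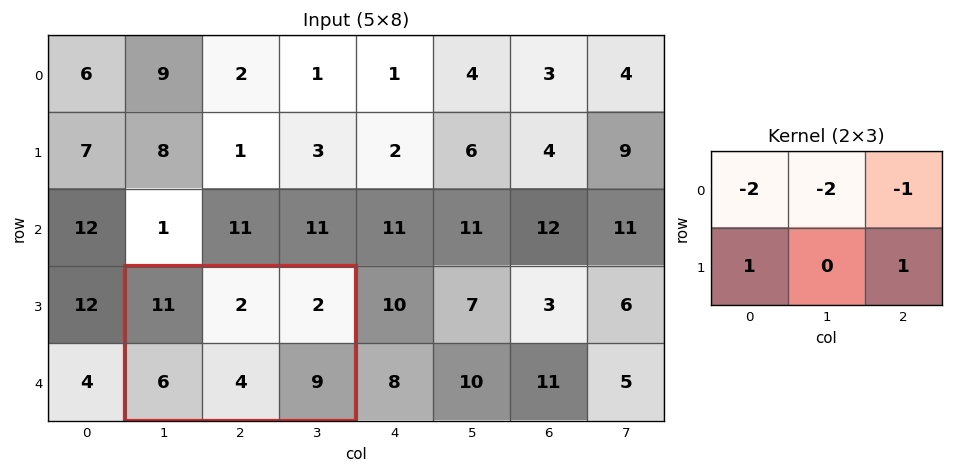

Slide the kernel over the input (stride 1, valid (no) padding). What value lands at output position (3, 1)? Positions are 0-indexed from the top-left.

The receptive field on the input at this output position is [11 2 2 / 6 4 9]. Elementwise product with the kernel and sum: 11·-2 + 2·-2 + 2·-1 + 6·1 + 9·1.

-13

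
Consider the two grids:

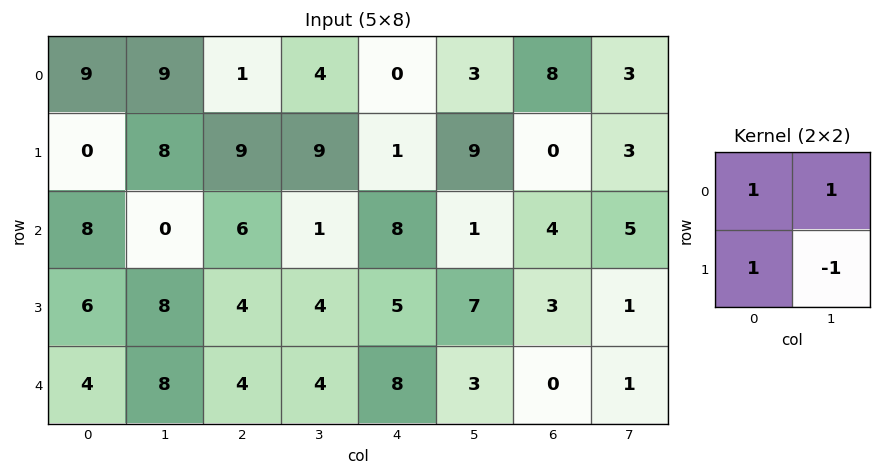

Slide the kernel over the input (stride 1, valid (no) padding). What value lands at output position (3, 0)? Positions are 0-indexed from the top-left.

The receptive field on the input at this output position is [6 8 / 4 8]. Elementwise product with the kernel and sum: 6·1 + 8·1 + 4·1 + 8·-1.

10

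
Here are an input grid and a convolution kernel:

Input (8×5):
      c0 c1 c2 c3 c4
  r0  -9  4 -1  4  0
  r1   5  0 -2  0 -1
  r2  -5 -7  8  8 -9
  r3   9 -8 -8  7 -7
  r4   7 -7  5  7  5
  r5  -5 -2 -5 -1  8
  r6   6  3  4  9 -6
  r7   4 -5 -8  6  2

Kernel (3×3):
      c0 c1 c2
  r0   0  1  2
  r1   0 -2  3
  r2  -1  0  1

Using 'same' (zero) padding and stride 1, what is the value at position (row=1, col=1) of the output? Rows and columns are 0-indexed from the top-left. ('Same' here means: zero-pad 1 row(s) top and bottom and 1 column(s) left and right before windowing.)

The receptive field on the zero-padded input at this output position is [-9 4 -1 / 5 0 -2 / -5 -7 8]. Elementwise product with the kernel and sum: 4·1 + -1·2 + 0·-2 + -2·3 + -5·-1 + 8·1.

9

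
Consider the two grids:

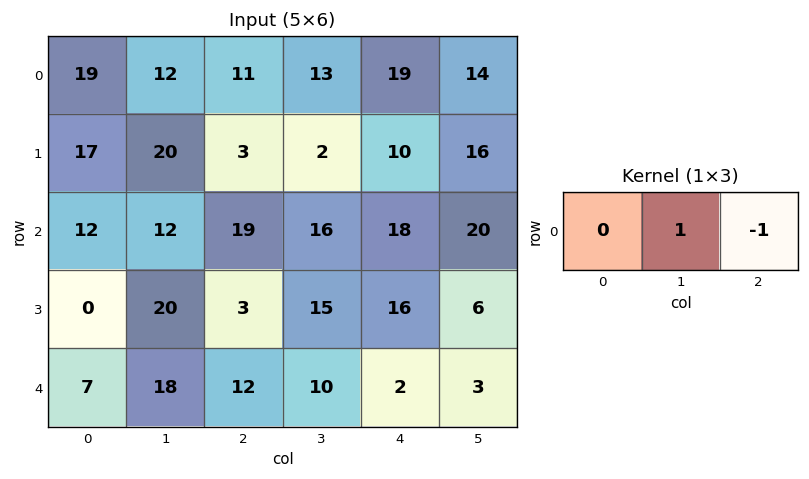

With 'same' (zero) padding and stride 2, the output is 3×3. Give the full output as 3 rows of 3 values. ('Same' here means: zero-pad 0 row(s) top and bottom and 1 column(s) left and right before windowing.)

Output[0,0]: The receptive field on the zero-padded input at this output position is [0 19 12]. Elementwise product with the kernel and sum: 19·1 + 12·-1.

7 -2 5
0 3 -2
-11 2 -1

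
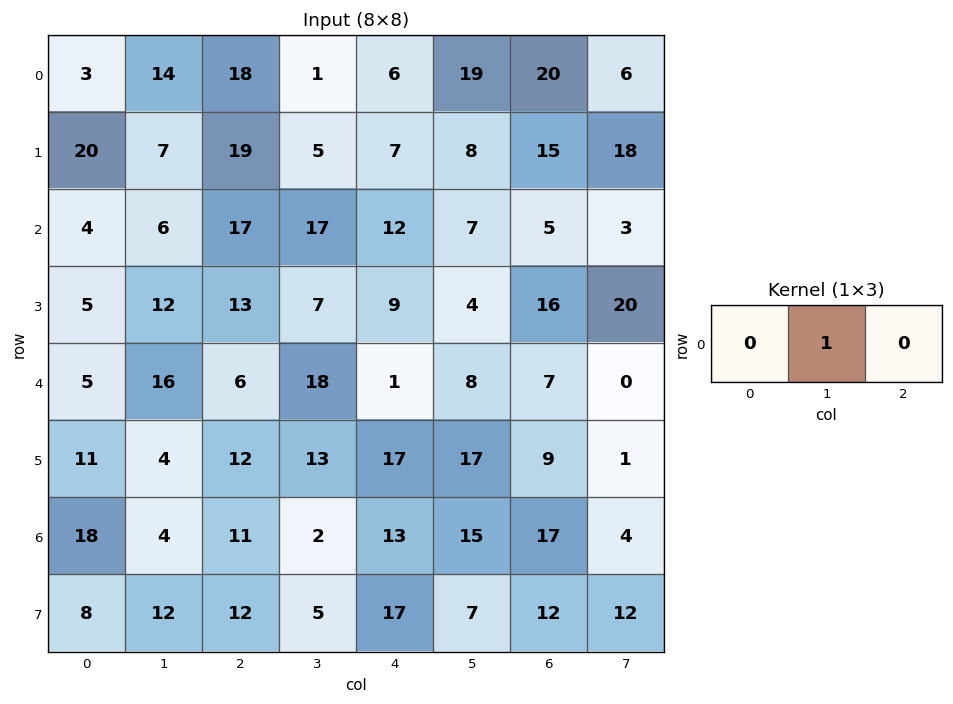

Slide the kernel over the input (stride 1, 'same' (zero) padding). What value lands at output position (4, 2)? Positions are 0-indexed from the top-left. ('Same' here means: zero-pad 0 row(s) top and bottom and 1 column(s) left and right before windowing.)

The receptive field on the zero-padded input at this output position is [16 6 18]. Elementwise product with the kernel and sum: 6·1.

6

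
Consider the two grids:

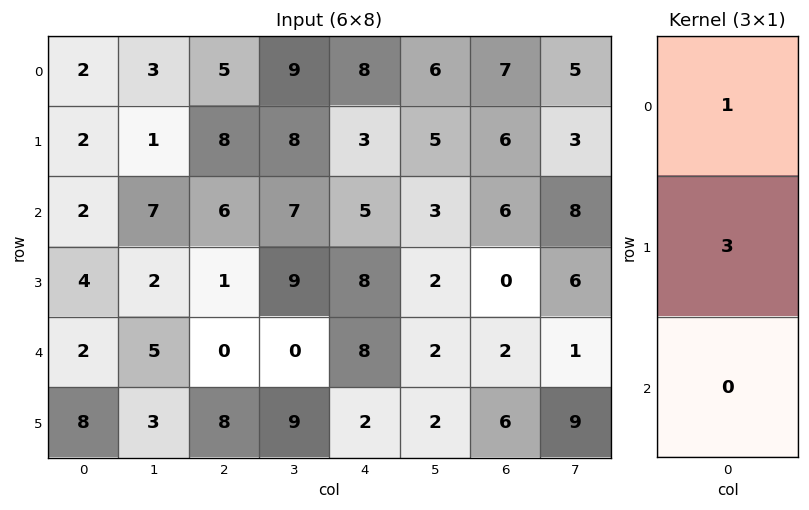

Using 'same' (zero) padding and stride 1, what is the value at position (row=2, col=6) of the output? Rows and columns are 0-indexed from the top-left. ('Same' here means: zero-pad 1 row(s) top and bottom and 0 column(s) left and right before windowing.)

24

The receptive field on the zero-padded input at this output position is [6 / 6 / 0]. Elementwise product with the kernel and sum: 6·1 + 6·3.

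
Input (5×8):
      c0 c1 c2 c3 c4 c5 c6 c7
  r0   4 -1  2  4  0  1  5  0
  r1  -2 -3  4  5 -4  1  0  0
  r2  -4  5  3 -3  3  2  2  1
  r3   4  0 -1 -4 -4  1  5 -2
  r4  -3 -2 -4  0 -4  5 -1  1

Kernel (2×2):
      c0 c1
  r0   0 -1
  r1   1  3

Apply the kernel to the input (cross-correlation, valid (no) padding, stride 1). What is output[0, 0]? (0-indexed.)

-10

The receptive field on the input at this output position is [4 -1 / -2 -3]. Elementwise product with the kernel and sum: -1·-1 + -2·1 + -3·3.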